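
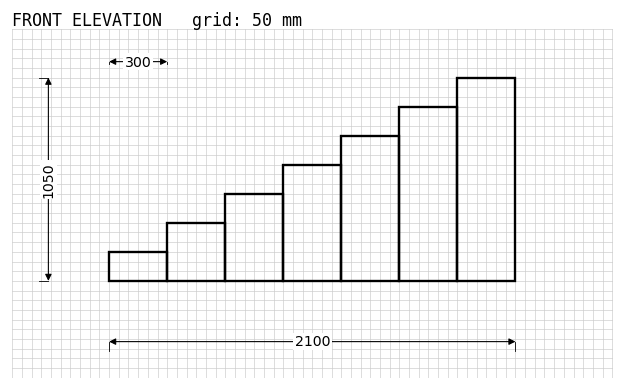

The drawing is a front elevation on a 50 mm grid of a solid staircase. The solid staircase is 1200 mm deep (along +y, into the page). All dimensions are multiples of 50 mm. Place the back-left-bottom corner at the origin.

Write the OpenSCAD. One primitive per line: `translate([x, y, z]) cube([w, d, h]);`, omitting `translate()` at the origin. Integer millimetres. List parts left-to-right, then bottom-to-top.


cube([300, 1200, 150]);
translate([300, 0, 0]) cube([300, 1200, 300]);
translate([600, 0, 0]) cube([300, 1200, 450]);
translate([900, 0, 0]) cube([300, 1200, 600]);
translate([1200, 0, 0]) cube([300, 1200, 750]);
translate([1500, 0, 0]) cube([300, 1200, 900]);
translate([1800, 0, 0]) cube([300, 1200, 1050]);


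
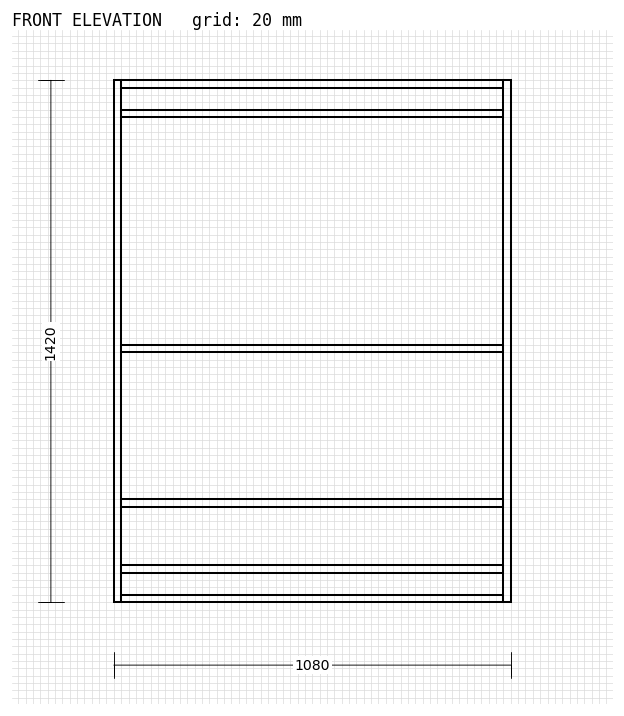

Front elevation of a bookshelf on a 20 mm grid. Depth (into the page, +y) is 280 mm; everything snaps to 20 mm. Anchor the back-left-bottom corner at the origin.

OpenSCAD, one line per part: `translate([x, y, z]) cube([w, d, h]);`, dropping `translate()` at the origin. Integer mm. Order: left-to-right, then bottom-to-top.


cube([20, 280, 1420]);
translate([20, 0, 0]) cube([1040, 280, 20]);
translate([20, 0, 80]) cube([1040, 280, 20]);
translate([20, 0, 260]) cube([1040, 280, 20]);
translate([20, 0, 680]) cube([1040, 280, 20]);
translate([20, 0, 1320]) cube([1040, 280, 20]);
translate([20, 0, 1400]) cube([1040, 280, 20]);
translate([1060, 0, 0]) cube([20, 280, 1420]);


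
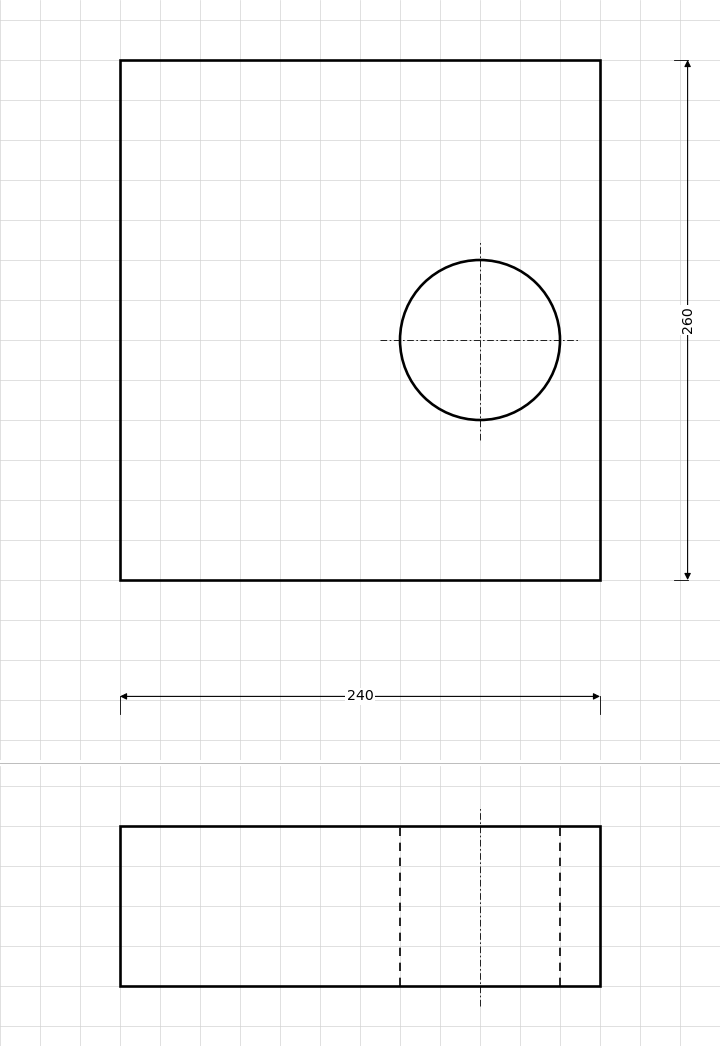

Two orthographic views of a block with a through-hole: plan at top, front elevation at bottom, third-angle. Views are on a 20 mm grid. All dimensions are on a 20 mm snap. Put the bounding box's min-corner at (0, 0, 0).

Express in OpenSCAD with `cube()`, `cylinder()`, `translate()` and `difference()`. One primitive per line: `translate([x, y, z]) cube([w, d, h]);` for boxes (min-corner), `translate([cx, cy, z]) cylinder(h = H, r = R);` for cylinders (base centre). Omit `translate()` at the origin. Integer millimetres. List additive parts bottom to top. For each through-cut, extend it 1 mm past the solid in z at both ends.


difference() {
  cube([240, 260, 80]);
  translate([180, 120, -1]) cylinder(h = 82, r = 40);
}


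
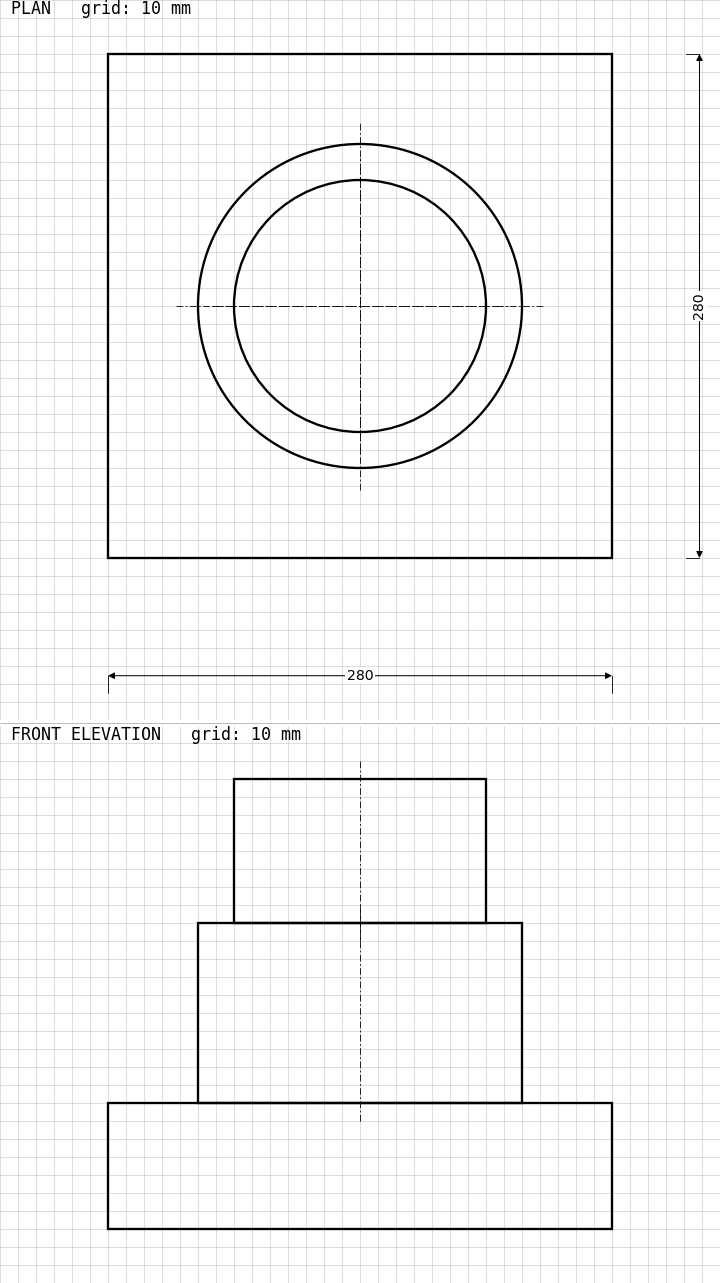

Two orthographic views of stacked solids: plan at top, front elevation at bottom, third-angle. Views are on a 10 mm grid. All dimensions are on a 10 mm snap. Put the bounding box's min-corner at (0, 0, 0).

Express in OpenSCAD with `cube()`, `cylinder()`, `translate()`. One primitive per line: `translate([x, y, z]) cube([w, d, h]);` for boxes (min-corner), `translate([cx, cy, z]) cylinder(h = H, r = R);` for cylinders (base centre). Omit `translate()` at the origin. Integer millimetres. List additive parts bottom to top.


cube([280, 280, 70]);
translate([140, 140, 70]) cylinder(h = 100, r = 90);
translate([140, 140, 170]) cylinder(h = 80, r = 70);


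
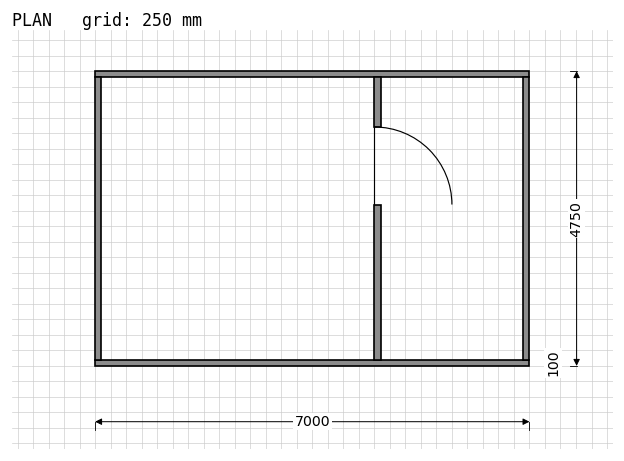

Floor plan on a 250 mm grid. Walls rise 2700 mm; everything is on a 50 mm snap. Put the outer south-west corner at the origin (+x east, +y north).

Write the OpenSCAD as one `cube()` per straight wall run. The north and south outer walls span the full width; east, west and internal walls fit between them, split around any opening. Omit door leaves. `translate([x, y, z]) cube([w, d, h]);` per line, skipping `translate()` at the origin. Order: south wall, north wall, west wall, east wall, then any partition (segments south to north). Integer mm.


cube([7000, 100, 2700]);
translate([0, 4650, 0]) cube([7000, 100, 2700]);
translate([0, 100, 0]) cube([100, 4550, 2700]);
translate([6900, 100, 0]) cube([100, 4550, 2700]);
translate([4500, 100, 0]) cube([100, 2500, 2700]);
translate([4500, 3850, 0]) cube([100, 800, 2700]);


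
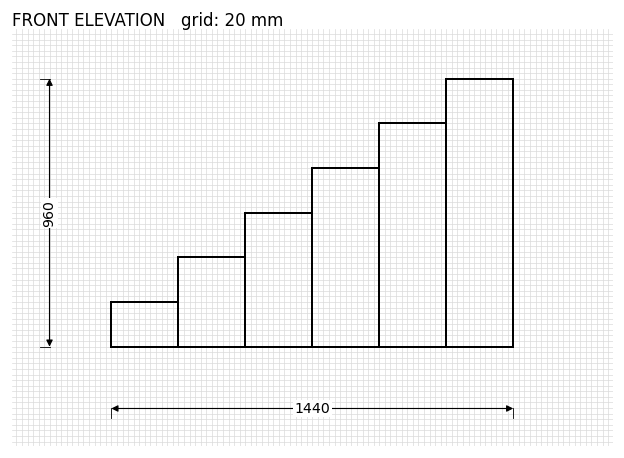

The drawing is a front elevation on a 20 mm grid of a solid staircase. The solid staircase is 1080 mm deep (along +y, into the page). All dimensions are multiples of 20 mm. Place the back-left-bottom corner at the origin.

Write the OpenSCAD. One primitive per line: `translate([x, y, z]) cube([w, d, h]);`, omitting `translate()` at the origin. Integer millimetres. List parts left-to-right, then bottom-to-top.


cube([240, 1080, 160]);
translate([240, 0, 0]) cube([240, 1080, 320]);
translate([480, 0, 0]) cube([240, 1080, 480]);
translate([720, 0, 0]) cube([240, 1080, 640]);
translate([960, 0, 0]) cube([240, 1080, 800]);
translate([1200, 0, 0]) cube([240, 1080, 960]);


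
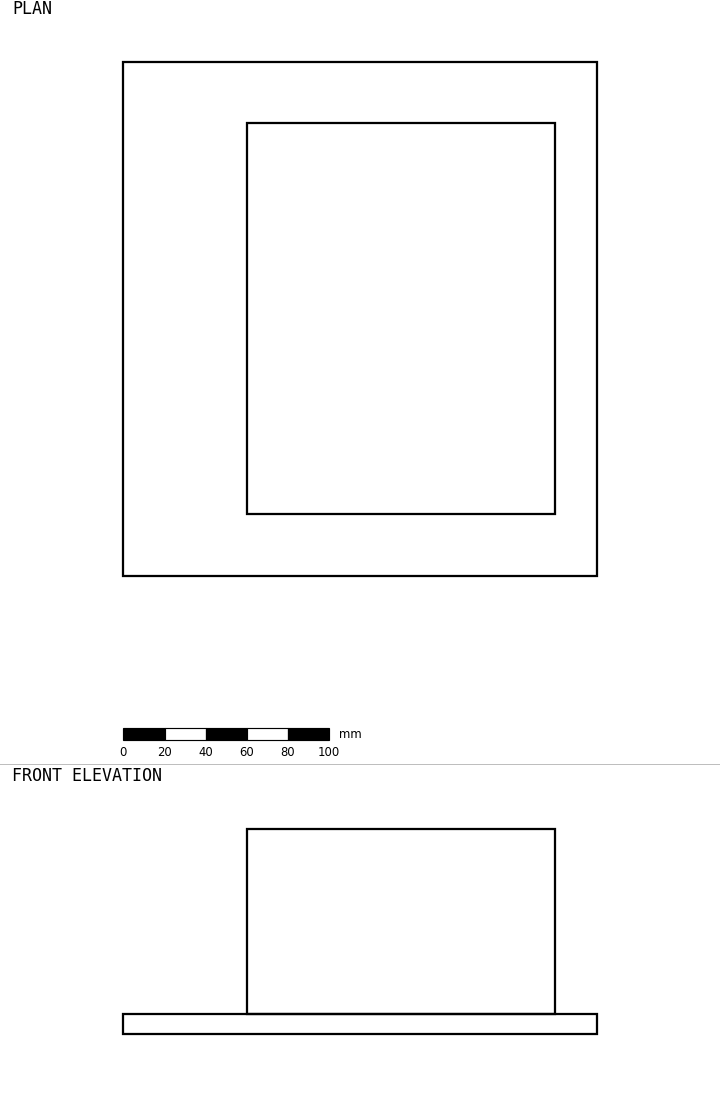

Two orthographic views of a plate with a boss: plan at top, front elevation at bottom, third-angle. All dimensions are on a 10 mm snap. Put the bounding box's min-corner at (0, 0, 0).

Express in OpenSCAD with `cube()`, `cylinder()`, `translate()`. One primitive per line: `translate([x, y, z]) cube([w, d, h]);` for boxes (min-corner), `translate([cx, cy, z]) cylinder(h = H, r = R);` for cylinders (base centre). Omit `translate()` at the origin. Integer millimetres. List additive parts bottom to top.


cube([230, 250, 10]);
translate([60, 30, 10]) cube([150, 190, 90]);


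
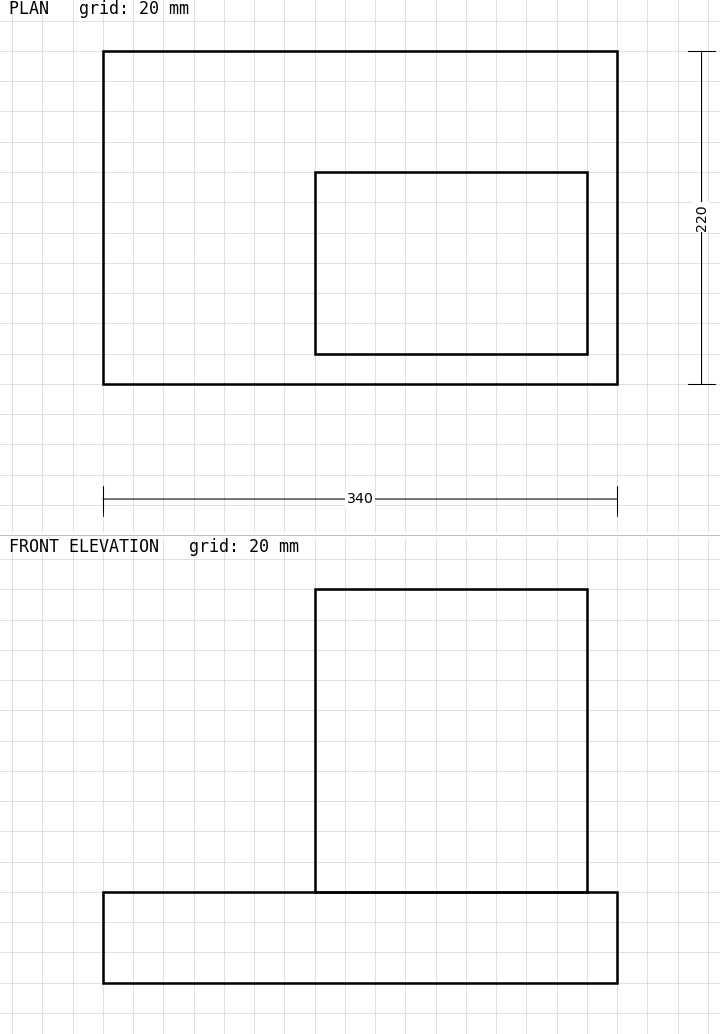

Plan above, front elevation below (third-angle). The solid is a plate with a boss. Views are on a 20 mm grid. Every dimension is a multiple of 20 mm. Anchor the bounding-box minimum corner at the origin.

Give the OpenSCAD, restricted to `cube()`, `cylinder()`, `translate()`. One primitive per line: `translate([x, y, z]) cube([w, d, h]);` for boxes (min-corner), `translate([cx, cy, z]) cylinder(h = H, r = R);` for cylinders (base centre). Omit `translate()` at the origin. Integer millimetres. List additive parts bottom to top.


cube([340, 220, 60]);
translate([140, 20, 60]) cube([180, 120, 200]);


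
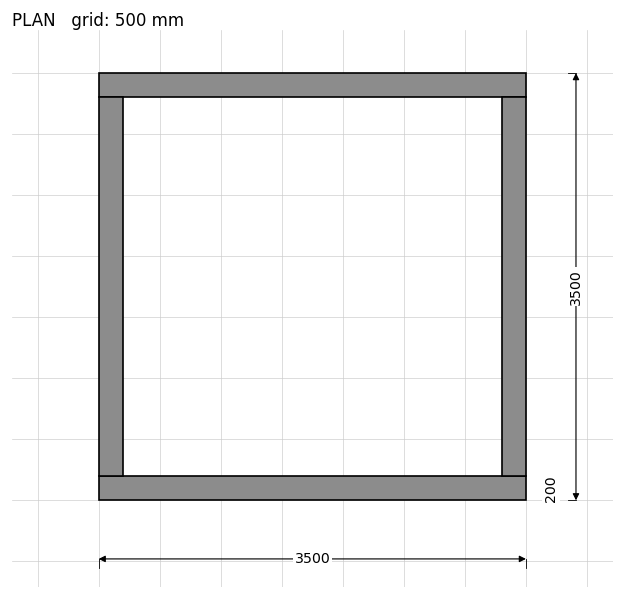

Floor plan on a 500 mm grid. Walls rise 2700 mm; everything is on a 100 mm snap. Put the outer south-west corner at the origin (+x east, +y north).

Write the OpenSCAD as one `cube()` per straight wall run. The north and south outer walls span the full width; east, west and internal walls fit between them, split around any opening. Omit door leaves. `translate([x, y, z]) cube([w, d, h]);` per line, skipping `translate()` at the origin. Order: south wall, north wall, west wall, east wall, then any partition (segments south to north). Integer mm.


cube([3500, 200, 2700]);
translate([0, 3300, 0]) cube([3500, 200, 2700]);
translate([0, 200, 0]) cube([200, 3100, 2700]);
translate([3300, 200, 0]) cube([200, 3100, 2700]);


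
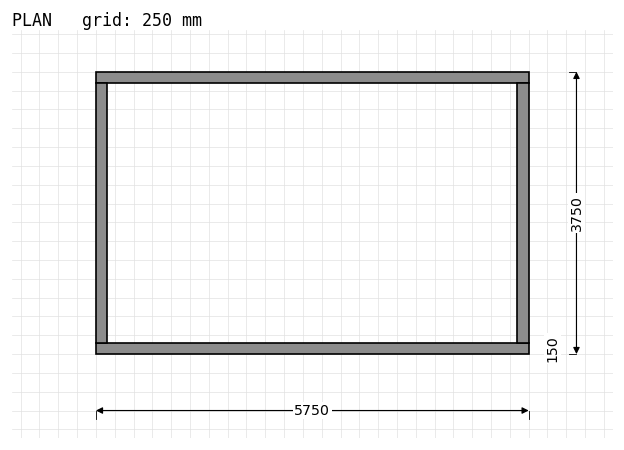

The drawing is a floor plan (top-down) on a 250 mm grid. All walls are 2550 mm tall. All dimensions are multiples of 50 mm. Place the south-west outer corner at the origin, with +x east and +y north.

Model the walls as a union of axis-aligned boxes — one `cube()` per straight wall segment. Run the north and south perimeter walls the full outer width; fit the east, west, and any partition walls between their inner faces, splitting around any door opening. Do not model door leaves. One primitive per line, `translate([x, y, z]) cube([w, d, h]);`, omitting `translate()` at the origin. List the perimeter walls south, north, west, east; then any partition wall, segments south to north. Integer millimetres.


cube([5750, 150, 2550]);
translate([0, 3600, 0]) cube([5750, 150, 2550]);
translate([0, 150, 0]) cube([150, 3450, 2550]);
translate([5600, 150, 0]) cube([150, 3450, 2550]);


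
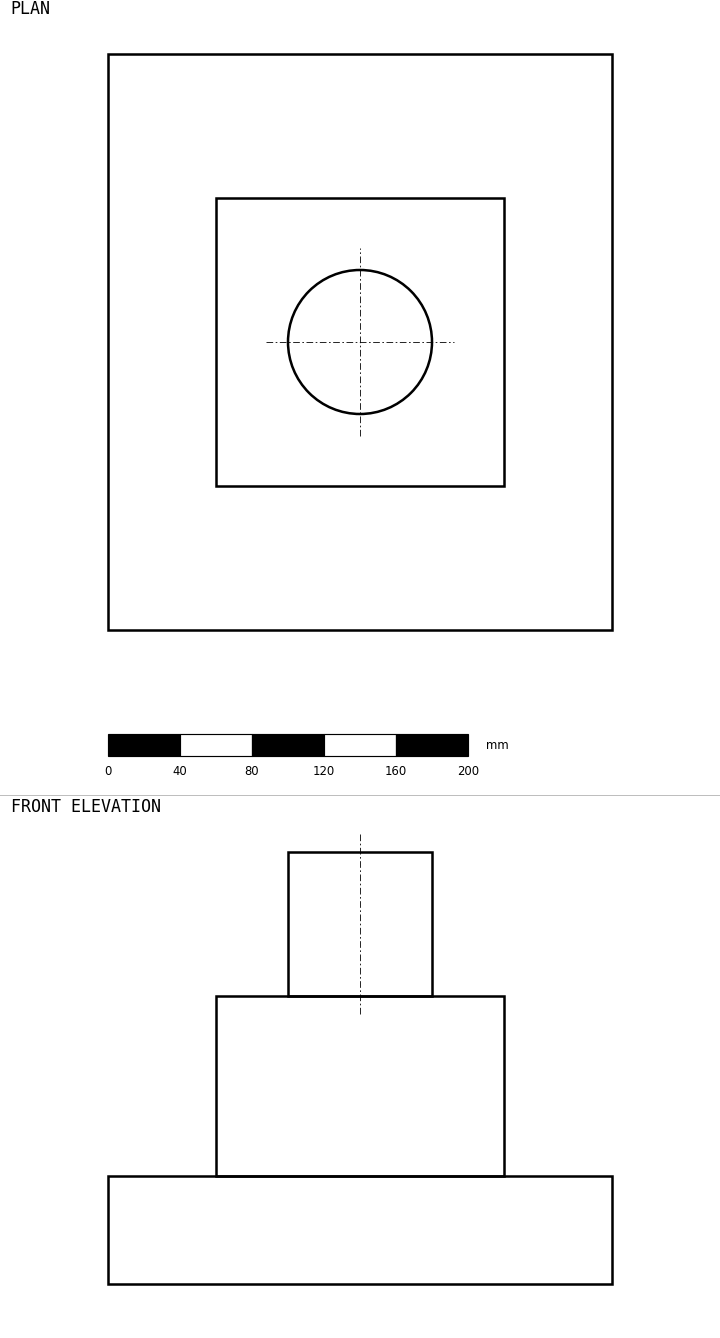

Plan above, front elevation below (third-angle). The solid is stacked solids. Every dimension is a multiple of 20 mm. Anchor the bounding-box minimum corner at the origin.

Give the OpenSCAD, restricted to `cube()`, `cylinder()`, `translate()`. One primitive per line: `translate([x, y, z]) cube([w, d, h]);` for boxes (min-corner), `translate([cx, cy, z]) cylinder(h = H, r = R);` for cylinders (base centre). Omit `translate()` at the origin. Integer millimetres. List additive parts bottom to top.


cube([280, 320, 60]);
translate([60, 80, 60]) cube([160, 160, 100]);
translate([140, 160, 160]) cylinder(h = 80, r = 40);


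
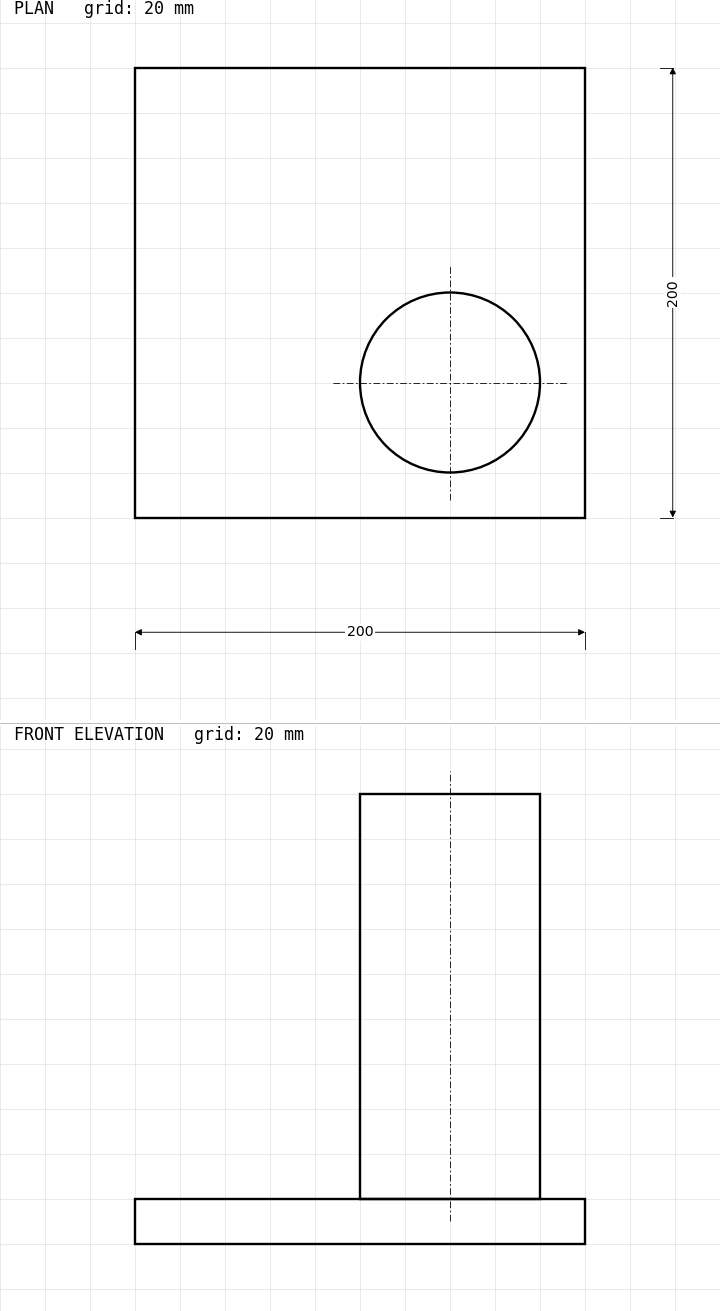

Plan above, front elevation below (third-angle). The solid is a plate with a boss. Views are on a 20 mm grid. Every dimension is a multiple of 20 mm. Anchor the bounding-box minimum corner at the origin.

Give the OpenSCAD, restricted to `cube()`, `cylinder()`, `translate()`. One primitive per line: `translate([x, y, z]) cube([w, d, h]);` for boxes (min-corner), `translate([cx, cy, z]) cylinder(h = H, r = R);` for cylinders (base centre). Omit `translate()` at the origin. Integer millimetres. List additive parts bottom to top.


cube([200, 200, 20]);
translate([140, 60, 20]) cylinder(h = 180, r = 40);


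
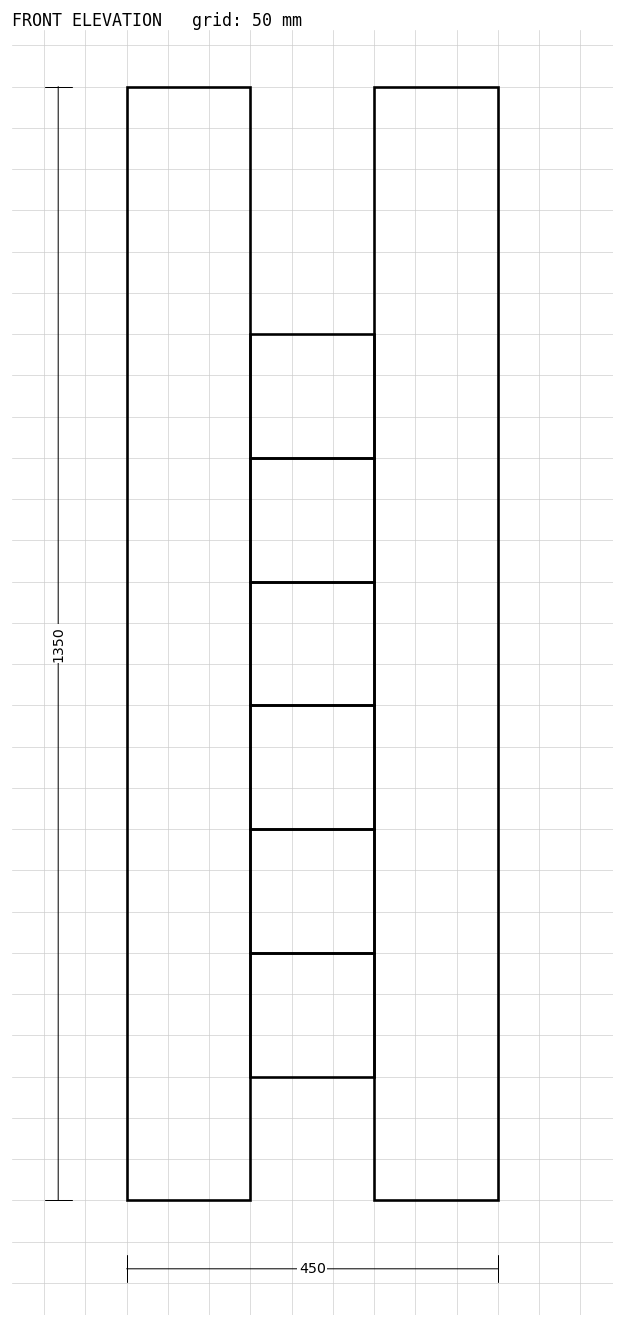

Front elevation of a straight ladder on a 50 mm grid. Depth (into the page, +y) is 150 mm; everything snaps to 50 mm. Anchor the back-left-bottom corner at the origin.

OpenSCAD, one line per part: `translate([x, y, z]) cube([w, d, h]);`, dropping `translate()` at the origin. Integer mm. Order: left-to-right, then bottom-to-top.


cube([150, 150, 1350]);
translate([150, 0, 150]) cube([150, 150, 150]);
translate([150, 0, 300]) cube([150, 150, 150]);
translate([150, 0, 450]) cube([150, 150, 150]);
translate([150, 0, 600]) cube([150, 150, 150]);
translate([150, 0, 750]) cube([150, 150, 150]);
translate([150, 0, 900]) cube([150, 150, 150]);
translate([300, 0, 0]) cube([150, 150, 1350]);


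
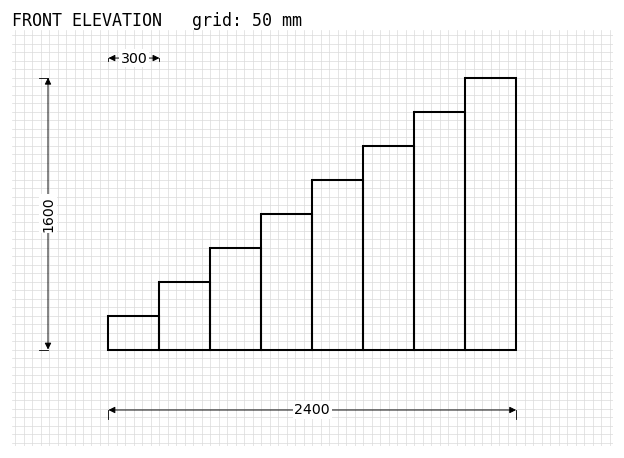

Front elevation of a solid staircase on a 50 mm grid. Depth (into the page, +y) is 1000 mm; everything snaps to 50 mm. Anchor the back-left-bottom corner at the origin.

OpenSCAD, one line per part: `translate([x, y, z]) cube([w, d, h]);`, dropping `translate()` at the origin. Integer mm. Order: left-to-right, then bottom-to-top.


cube([300, 1000, 200]);
translate([300, 0, 0]) cube([300, 1000, 400]);
translate([600, 0, 0]) cube([300, 1000, 600]);
translate([900, 0, 0]) cube([300, 1000, 800]);
translate([1200, 0, 0]) cube([300, 1000, 1000]);
translate([1500, 0, 0]) cube([300, 1000, 1200]);
translate([1800, 0, 0]) cube([300, 1000, 1400]);
translate([2100, 0, 0]) cube([300, 1000, 1600]);


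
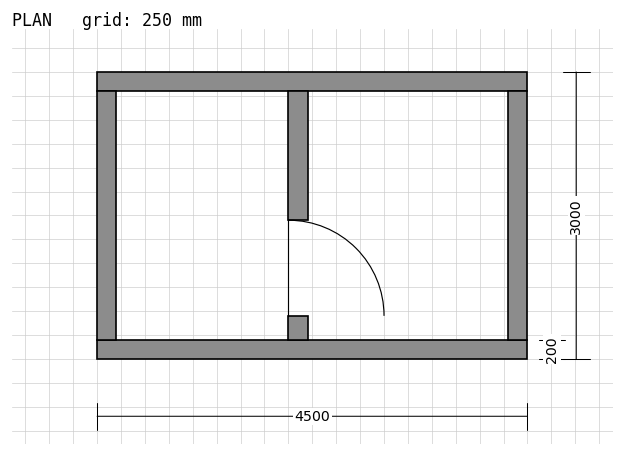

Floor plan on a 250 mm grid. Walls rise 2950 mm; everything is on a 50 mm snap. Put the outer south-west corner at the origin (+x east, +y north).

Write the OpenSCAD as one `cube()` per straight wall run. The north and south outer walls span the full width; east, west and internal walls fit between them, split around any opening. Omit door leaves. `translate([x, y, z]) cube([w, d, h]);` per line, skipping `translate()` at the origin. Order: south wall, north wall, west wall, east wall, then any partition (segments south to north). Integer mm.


cube([4500, 200, 2950]);
translate([0, 2800, 0]) cube([4500, 200, 2950]);
translate([0, 200, 0]) cube([200, 2600, 2950]);
translate([4300, 200, 0]) cube([200, 2600, 2950]);
translate([2000, 200, 0]) cube([200, 250, 2950]);
translate([2000, 1450, 0]) cube([200, 1350, 2950]);


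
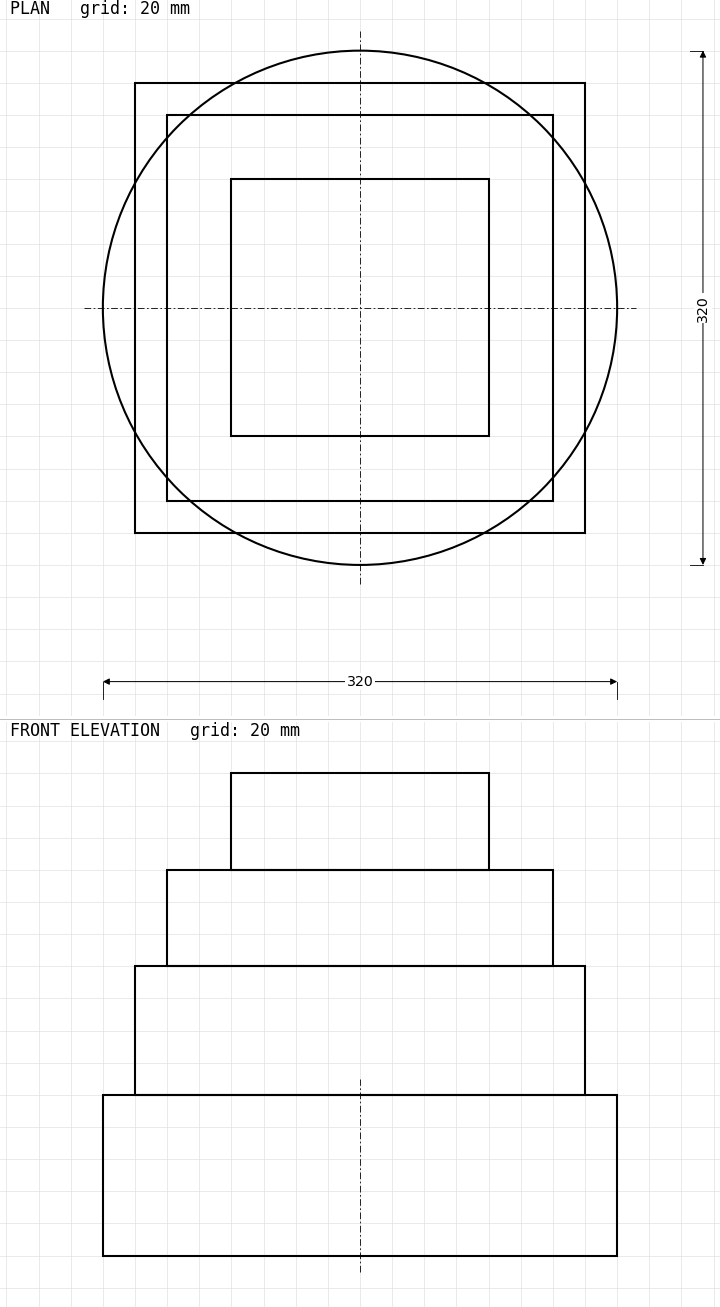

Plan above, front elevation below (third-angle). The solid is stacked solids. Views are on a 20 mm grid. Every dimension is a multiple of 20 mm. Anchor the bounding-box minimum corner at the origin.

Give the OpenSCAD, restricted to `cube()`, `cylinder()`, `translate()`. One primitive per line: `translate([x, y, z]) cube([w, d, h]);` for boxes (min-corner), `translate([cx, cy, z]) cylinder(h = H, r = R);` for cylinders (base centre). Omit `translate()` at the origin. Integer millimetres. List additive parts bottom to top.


translate([160, 160, 0]) cylinder(h = 100, r = 160);
translate([20, 20, 100]) cube([280, 280, 80]);
translate([40, 40, 180]) cube([240, 240, 60]);
translate([80, 80, 240]) cube([160, 160, 60]);


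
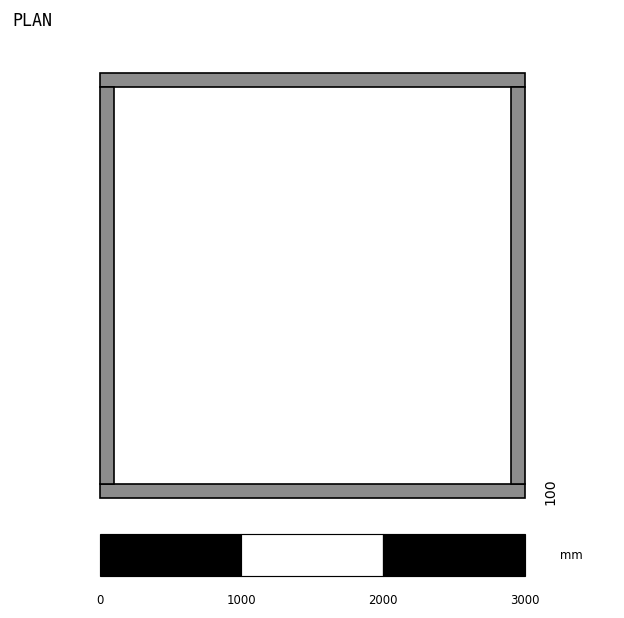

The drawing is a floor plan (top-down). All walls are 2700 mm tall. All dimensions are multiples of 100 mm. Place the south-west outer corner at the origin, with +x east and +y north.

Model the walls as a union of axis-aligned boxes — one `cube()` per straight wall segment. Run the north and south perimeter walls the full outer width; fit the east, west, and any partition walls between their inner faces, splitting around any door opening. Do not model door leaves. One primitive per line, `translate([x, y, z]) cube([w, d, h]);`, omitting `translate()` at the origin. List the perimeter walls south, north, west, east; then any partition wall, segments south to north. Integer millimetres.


cube([3000, 100, 2700]);
translate([0, 2900, 0]) cube([3000, 100, 2700]);
translate([0, 100, 0]) cube([100, 2800, 2700]);
translate([2900, 100, 0]) cube([100, 2800, 2700]);


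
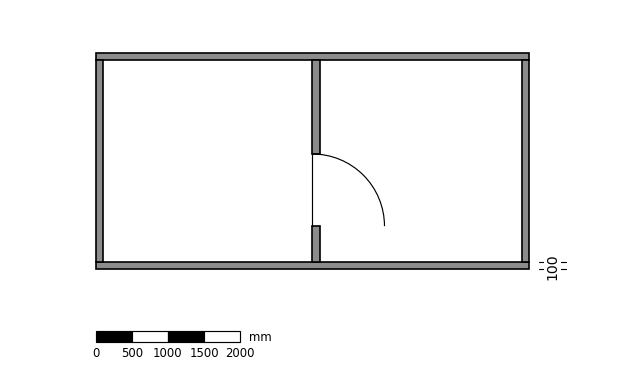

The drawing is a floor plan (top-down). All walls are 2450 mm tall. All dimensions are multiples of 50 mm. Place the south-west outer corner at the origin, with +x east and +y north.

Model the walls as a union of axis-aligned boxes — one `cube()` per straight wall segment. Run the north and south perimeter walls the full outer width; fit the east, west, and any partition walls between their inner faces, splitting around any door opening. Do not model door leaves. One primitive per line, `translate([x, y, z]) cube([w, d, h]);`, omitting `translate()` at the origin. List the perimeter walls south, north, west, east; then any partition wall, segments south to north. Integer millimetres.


cube([6000, 100, 2450]);
translate([0, 2900, 0]) cube([6000, 100, 2450]);
translate([0, 100, 0]) cube([100, 2800, 2450]);
translate([5900, 100, 0]) cube([100, 2800, 2450]);
translate([3000, 100, 0]) cube([100, 500, 2450]);
translate([3000, 1600, 0]) cube([100, 1300, 2450]);


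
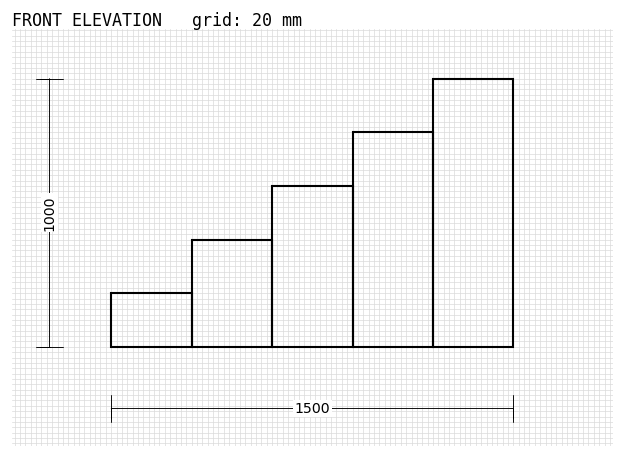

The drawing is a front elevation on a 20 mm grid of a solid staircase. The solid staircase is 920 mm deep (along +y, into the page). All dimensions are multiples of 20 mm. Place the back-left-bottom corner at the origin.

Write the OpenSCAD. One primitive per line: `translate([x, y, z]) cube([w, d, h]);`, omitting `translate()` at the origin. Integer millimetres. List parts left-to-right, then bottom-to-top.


cube([300, 920, 200]);
translate([300, 0, 0]) cube([300, 920, 400]);
translate([600, 0, 0]) cube([300, 920, 600]);
translate([900, 0, 0]) cube([300, 920, 800]);
translate([1200, 0, 0]) cube([300, 920, 1000]);


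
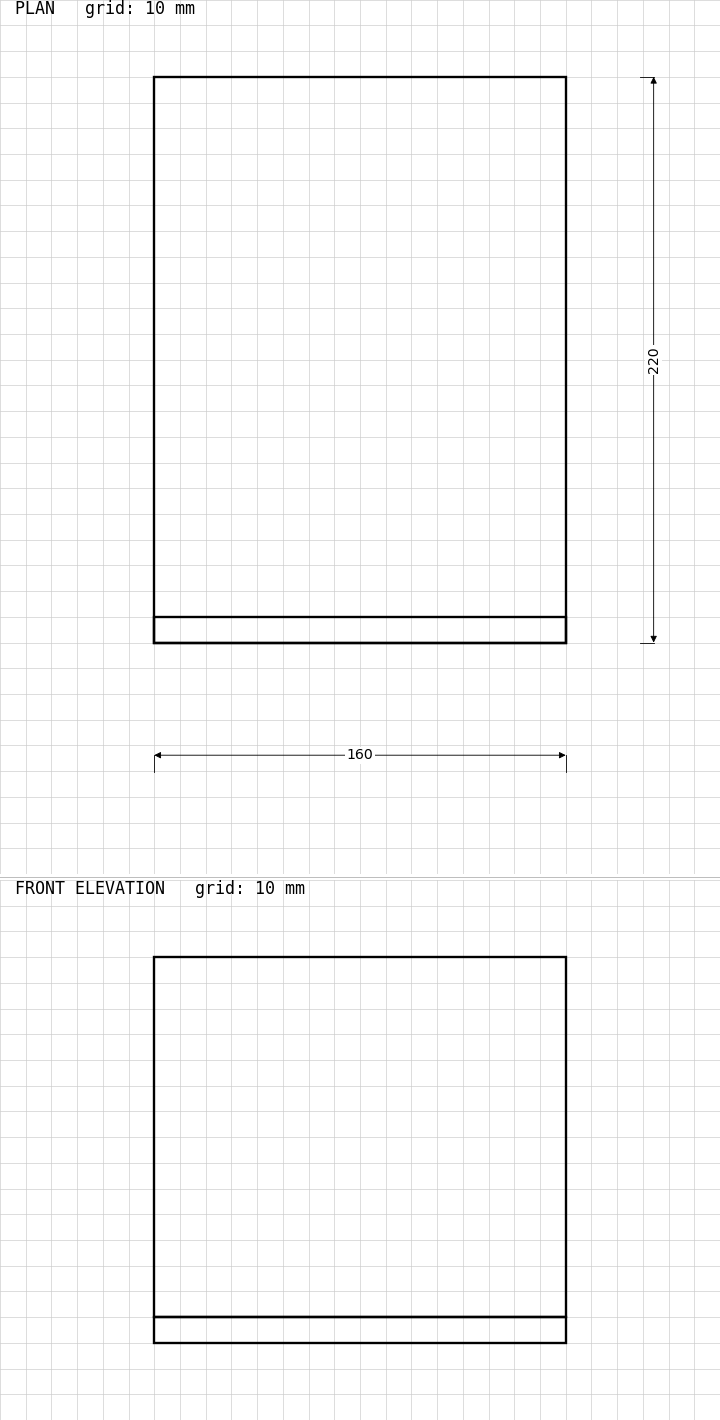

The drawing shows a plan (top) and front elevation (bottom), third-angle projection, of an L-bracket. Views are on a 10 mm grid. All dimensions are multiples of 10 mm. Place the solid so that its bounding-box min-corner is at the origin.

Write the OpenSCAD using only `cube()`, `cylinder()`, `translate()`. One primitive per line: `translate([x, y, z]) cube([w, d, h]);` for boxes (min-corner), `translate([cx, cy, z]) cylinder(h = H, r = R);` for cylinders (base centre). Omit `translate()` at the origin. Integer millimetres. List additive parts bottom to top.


cube([160, 220, 10]);
translate([0, 0, 10]) cube([160, 10, 140]);


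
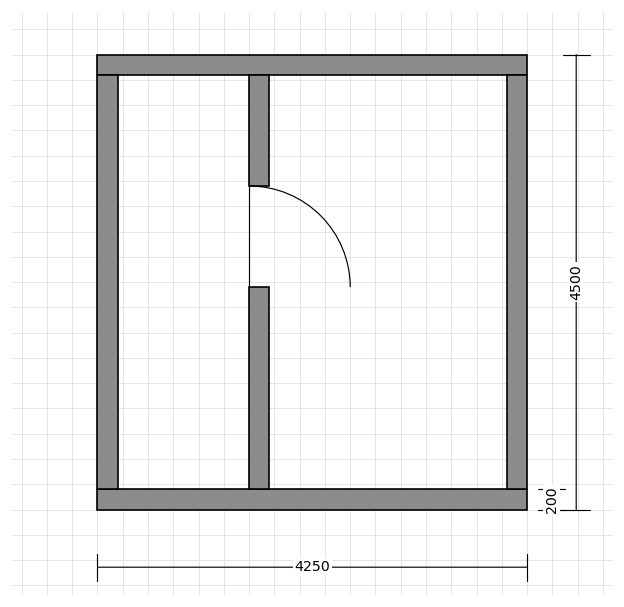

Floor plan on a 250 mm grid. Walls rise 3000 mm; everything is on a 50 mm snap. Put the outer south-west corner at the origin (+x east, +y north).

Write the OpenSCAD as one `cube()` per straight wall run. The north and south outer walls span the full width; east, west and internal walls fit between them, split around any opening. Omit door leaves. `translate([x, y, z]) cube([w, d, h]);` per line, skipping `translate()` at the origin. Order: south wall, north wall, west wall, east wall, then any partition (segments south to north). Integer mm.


cube([4250, 200, 3000]);
translate([0, 4300, 0]) cube([4250, 200, 3000]);
translate([0, 200, 0]) cube([200, 4100, 3000]);
translate([4050, 200, 0]) cube([200, 4100, 3000]);
translate([1500, 200, 0]) cube([200, 2000, 3000]);
translate([1500, 3200, 0]) cube([200, 1100, 3000]);


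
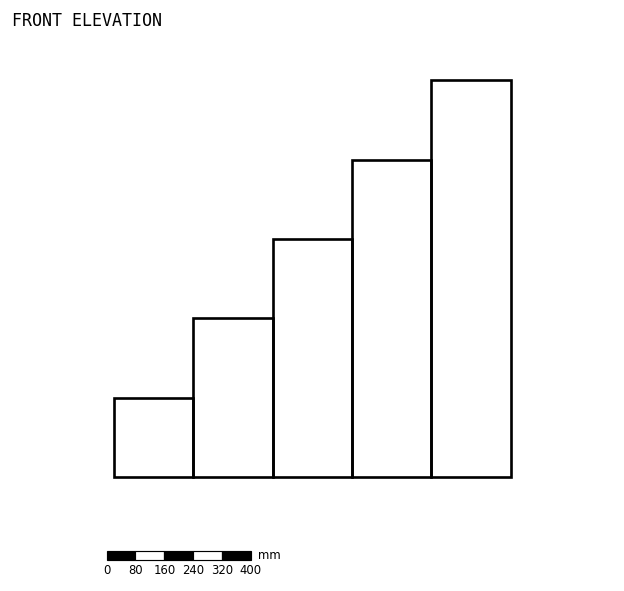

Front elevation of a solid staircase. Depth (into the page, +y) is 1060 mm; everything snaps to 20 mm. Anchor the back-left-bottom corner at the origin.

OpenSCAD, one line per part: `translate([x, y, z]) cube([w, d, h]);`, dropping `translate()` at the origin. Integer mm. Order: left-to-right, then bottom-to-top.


cube([220, 1060, 220]);
translate([220, 0, 0]) cube([220, 1060, 440]);
translate([440, 0, 0]) cube([220, 1060, 660]);
translate([660, 0, 0]) cube([220, 1060, 880]);
translate([880, 0, 0]) cube([220, 1060, 1100]);


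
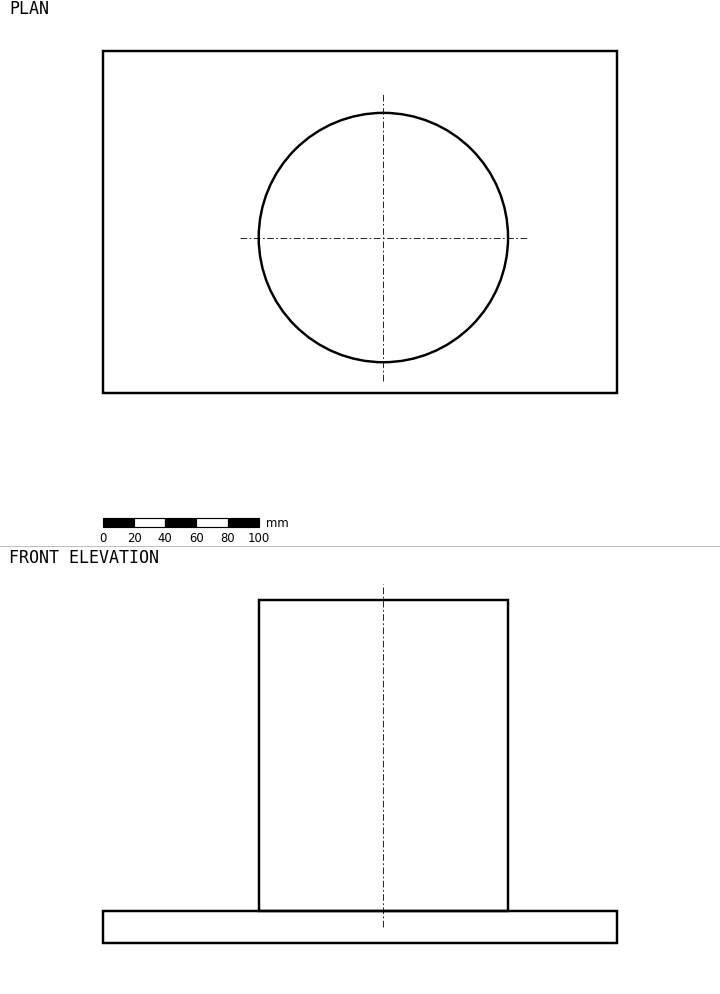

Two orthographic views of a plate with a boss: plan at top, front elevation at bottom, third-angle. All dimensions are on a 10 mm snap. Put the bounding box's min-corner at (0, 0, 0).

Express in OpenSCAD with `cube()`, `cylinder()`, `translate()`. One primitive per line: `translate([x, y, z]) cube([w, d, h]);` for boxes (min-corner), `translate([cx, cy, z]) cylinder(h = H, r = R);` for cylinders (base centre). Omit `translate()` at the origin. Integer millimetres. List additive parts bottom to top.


cube([330, 220, 20]);
translate([180, 100, 20]) cylinder(h = 200, r = 80);


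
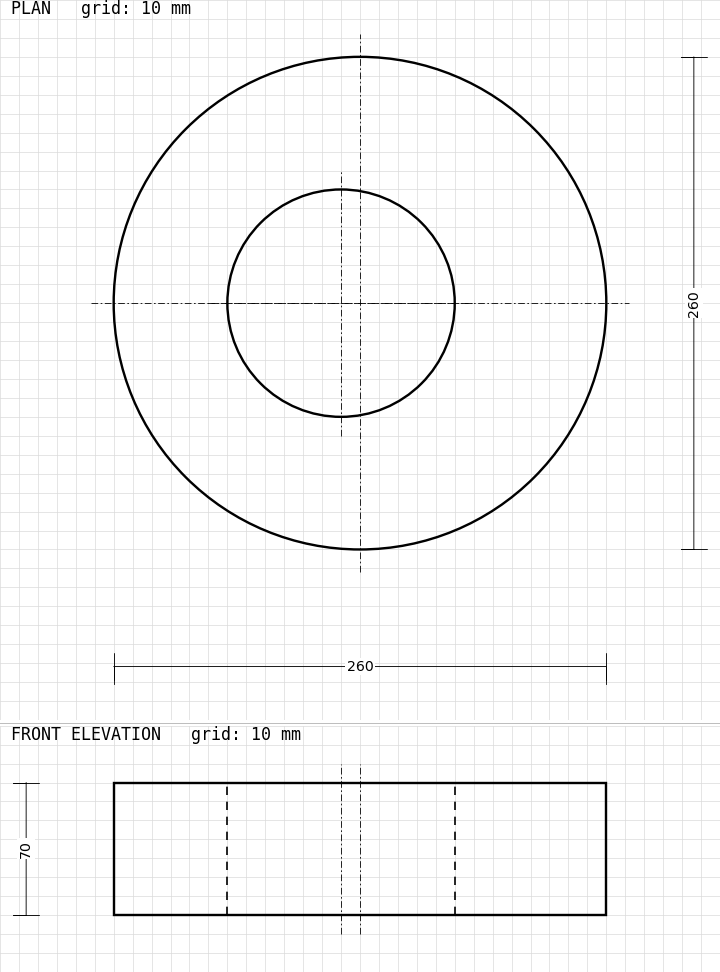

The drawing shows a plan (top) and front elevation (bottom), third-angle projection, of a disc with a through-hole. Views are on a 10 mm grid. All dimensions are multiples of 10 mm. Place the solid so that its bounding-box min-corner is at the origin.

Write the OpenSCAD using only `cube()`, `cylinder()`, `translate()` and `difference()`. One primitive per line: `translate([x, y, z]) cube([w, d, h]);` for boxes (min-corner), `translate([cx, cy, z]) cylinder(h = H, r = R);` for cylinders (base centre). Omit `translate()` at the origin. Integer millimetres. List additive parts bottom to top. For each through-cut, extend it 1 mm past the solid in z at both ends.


difference() {
  translate([130, 130, 0]) cylinder(h = 70, r = 130);
  translate([120, 130, -1]) cylinder(h = 72, r = 60);
}


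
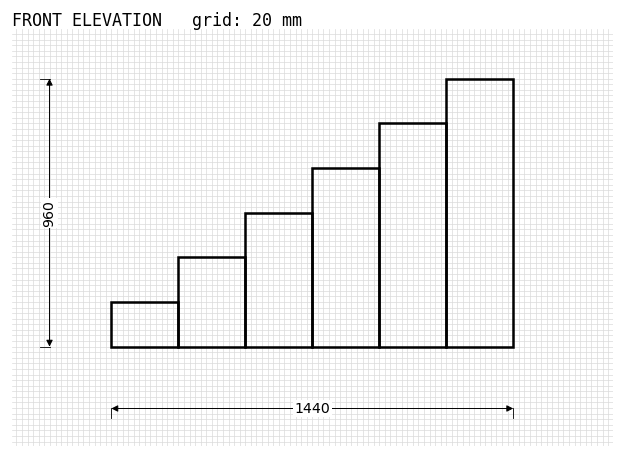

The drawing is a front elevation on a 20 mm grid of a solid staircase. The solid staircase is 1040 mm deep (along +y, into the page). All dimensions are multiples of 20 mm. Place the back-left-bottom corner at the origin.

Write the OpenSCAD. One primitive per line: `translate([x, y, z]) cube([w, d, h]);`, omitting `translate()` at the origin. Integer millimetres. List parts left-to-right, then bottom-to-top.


cube([240, 1040, 160]);
translate([240, 0, 0]) cube([240, 1040, 320]);
translate([480, 0, 0]) cube([240, 1040, 480]);
translate([720, 0, 0]) cube([240, 1040, 640]);
translate([960, 0, 0]) cube([240, 1040, 800]);
translate([1200, 0, 0]) cube([240, 1040, 960]);


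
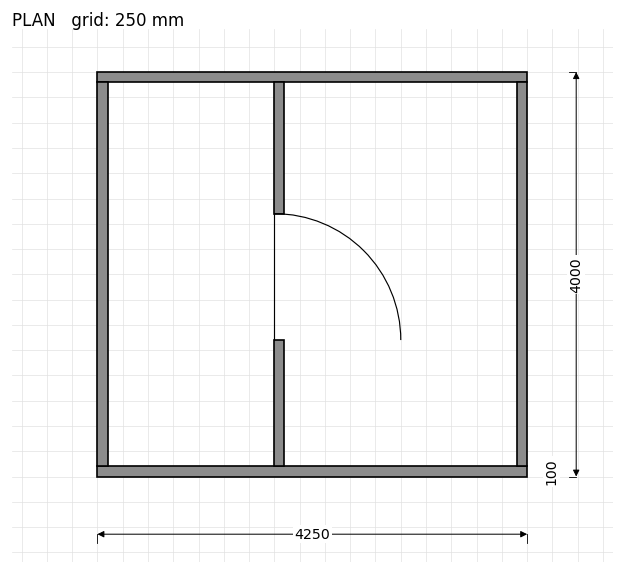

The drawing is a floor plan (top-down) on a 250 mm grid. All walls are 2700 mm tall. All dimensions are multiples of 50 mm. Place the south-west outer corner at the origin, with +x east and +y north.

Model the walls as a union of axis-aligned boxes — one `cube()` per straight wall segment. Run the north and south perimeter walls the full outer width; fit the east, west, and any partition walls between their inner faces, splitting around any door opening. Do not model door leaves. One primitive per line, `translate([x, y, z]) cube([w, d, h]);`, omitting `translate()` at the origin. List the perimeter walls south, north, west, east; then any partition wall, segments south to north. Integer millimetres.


cube([4250, 100, 2700]);
translate([0, 3900, 0]) cube([4250, 100, 2700]);
translate([0, 100, 0]) cube([100, 3800, 2700]);
translate([4150, 100, 0]) cube([100, 3800, 2700]);
translate([1750, 100, 0]) cube([100, 1250, 2700]);
translate([1750, 2600, 0]) cube([100, 1300, 2700]);


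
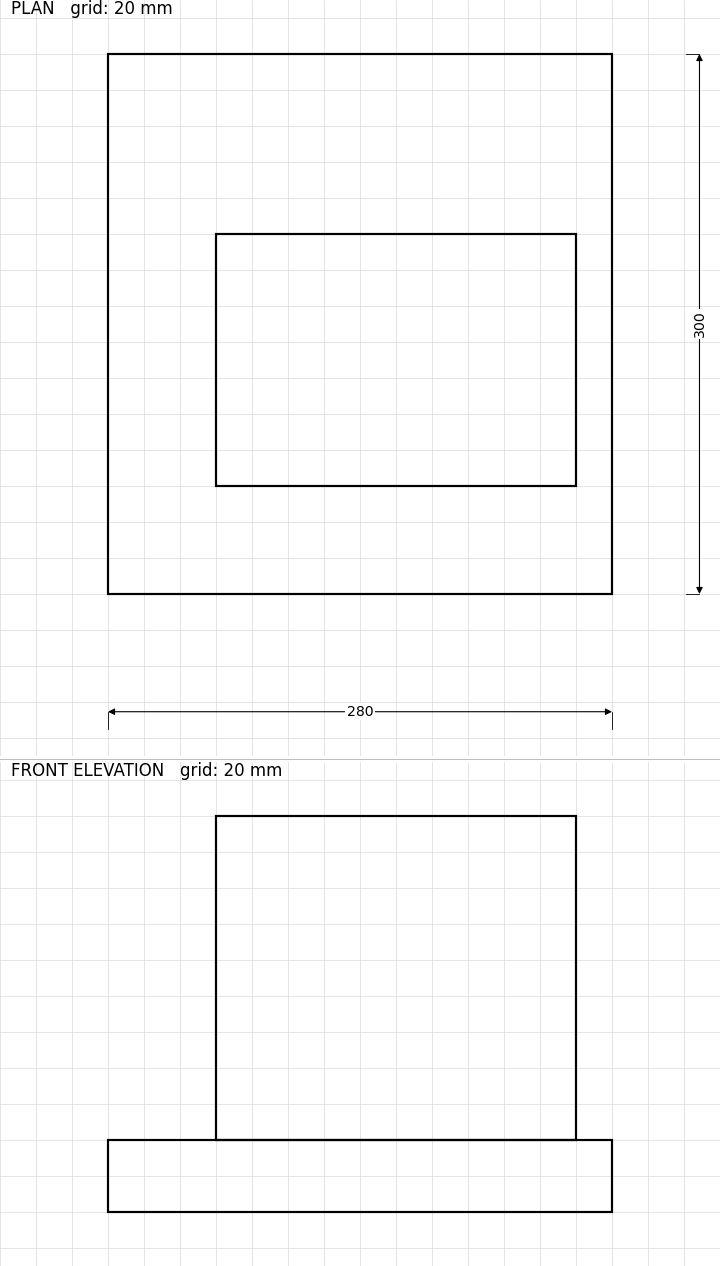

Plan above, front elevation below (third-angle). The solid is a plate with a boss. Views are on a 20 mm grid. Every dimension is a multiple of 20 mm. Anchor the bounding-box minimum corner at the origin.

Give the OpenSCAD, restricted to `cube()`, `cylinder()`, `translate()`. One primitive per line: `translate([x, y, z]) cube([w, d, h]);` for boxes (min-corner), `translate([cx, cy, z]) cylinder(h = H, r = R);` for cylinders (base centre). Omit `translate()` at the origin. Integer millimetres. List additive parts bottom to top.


cube([280, 300, 40]);
translate([60, 60, 40]) cube([200, 140, 180]);


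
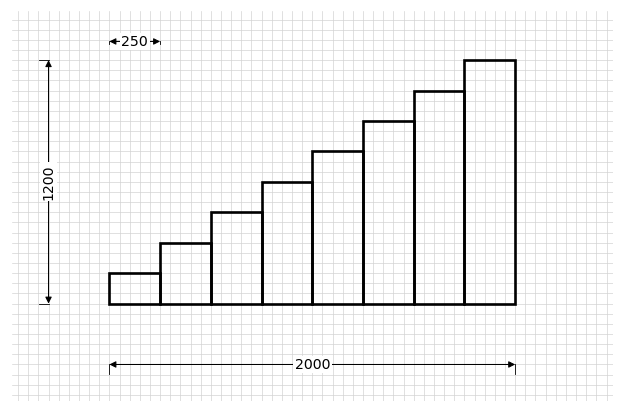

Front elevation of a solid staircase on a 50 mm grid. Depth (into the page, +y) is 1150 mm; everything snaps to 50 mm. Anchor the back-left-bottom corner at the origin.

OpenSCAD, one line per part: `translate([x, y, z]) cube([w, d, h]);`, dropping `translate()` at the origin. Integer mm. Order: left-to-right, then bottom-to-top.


cube([250, 1150, 150]);
translate([250, 0, 0]) cube([250, 1150, 300]);
translate([500, 0, 0]) cube([250, 1150, 450]);
translate([750, 0, 0]) cube([250, 1150, 600]);
translate([1000, 0, 0]) cube([250, 1150, 750]);
translate([1250, 0, 0]) cube([250, 1150, 900]);
translate([1500, 0, 0]) cube([250, 1150, 1050]);
translate([1750, 0, 0]) cube([250, 1150, 1200]);


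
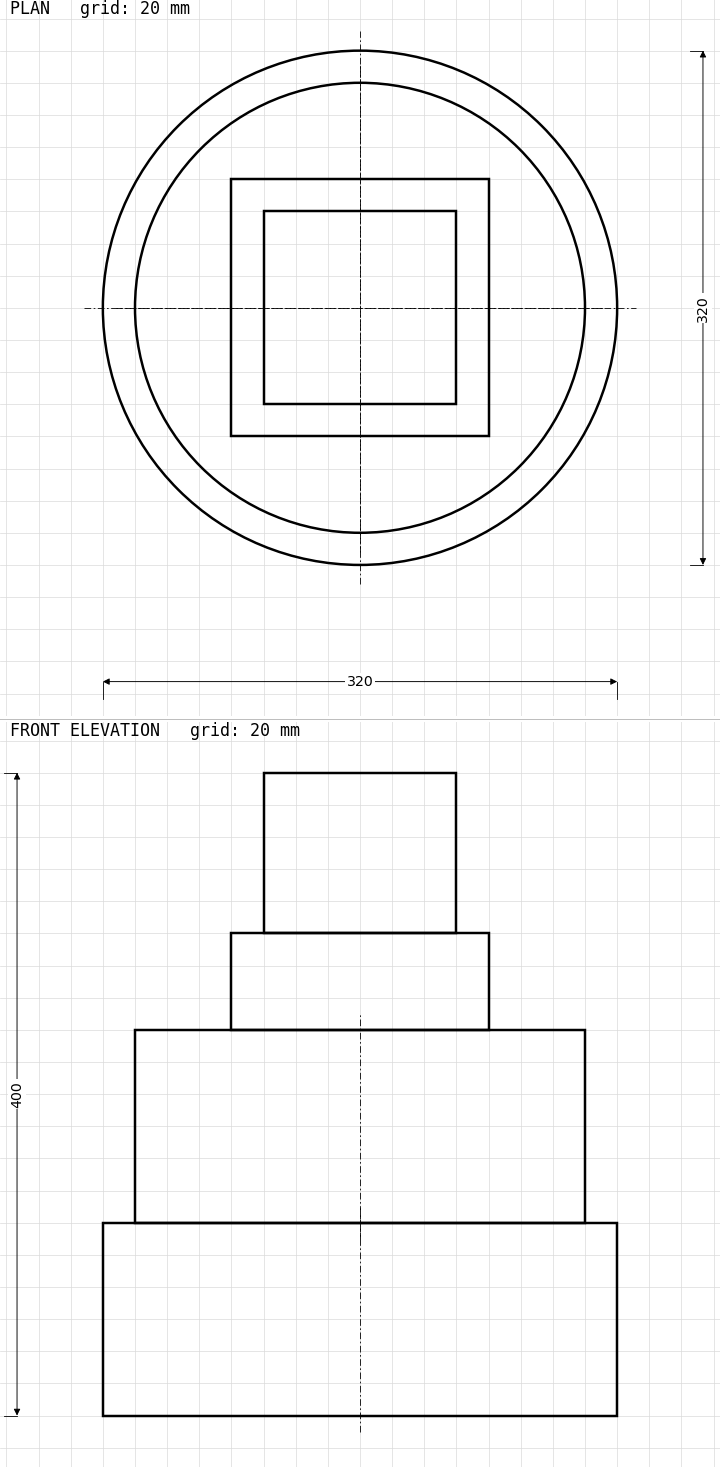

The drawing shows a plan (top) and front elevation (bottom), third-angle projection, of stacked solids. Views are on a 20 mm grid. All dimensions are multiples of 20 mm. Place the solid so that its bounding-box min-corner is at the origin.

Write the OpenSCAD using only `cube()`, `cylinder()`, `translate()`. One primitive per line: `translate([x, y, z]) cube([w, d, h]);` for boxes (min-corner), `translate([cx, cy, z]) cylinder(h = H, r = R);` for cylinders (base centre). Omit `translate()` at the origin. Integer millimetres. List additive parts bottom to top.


translate([160, 160, 0]) cylinder(h = 120, r = 160);
translate([160, 160, 120]) cylinder(h = 120, r = 140);
translate([80, 80, 240]) cube([160, 160, 60]);
translate([100, 100, 300]) cube([120, 120, 100]);


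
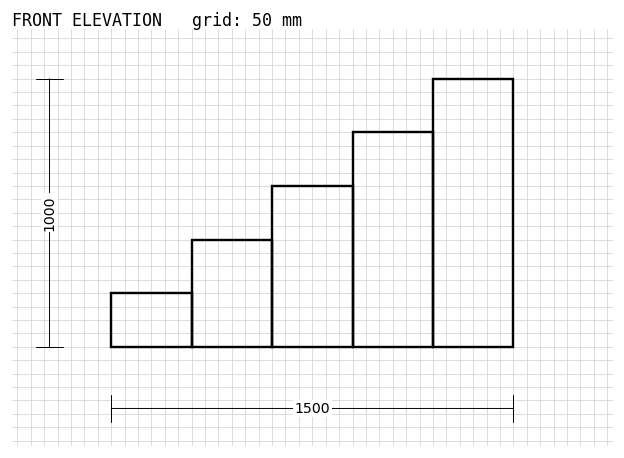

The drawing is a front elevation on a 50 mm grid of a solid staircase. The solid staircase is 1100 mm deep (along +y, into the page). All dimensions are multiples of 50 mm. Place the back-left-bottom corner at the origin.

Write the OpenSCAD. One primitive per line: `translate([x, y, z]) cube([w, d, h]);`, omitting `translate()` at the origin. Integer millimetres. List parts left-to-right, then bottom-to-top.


cube([300, 1100, 200]);
translate([300, 0, 0]) cube([300, 1100, 400]);
translate([600, 0, 0]) cube([300, 1100, 600]);
translate([900, 0, 0]) cube([300, 1100, 800]);
translate([1200, 0, 0]) cube([300, 1100, 1000]);


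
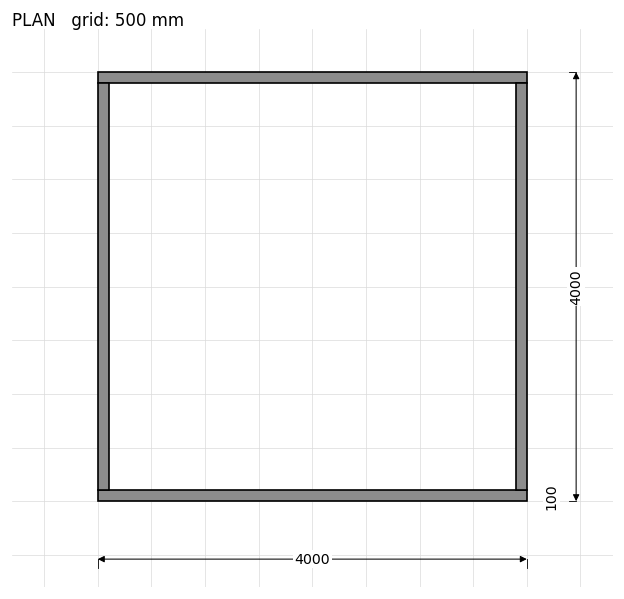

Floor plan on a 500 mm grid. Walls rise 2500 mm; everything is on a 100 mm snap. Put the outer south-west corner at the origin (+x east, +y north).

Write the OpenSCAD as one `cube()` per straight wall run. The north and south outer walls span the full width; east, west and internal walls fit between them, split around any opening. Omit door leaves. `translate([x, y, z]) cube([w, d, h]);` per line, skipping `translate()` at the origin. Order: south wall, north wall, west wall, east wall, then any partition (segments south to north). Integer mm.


cube([4000, 100, 2500]);
translate([0, 3900, 0]) cube([4000, 100, 2500]);
translate([0, 100, 0]) cube([100, 3800, 2500]);
translate([3900, 100, 0]) cube([100, 3800, 2500]);


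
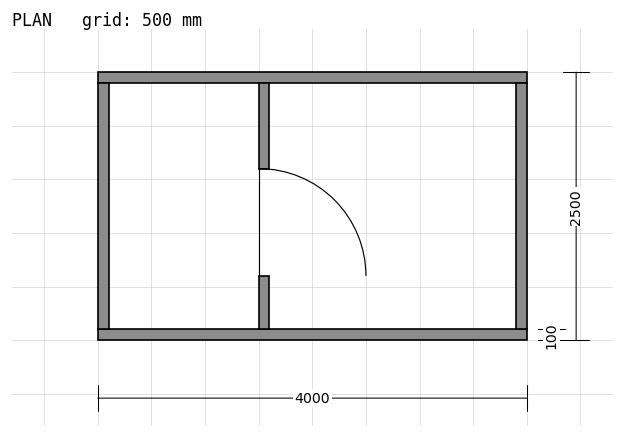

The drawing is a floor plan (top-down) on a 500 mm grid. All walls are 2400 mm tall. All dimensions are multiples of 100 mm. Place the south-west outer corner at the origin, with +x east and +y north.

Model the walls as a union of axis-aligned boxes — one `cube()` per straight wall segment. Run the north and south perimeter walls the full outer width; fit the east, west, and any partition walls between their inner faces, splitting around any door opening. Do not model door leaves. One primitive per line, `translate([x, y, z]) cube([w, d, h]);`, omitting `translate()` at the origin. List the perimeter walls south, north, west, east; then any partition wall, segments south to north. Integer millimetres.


cube([4000, 100, 2400]);
translate([0, 2400, 0]) cube([4000, 100, 2400]);
translate([0, 100, 0]) cube([100, 2300, 2400]);
translate([3900, 100, 0]) cube([100, 2300, 2400]);
translate([1500, 100, 0]) cube([100, 500, 2400]);
translate([1500, 1600, 0]) cube([100, 800, 2400]);


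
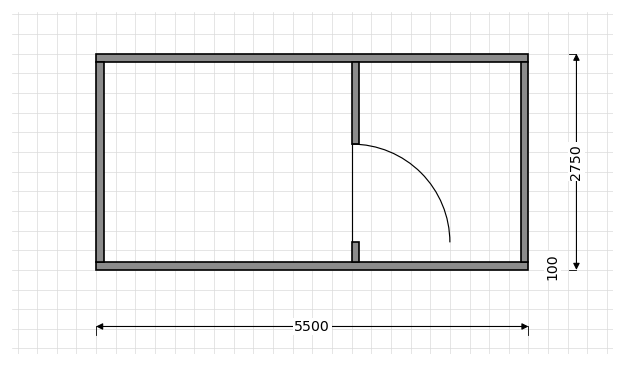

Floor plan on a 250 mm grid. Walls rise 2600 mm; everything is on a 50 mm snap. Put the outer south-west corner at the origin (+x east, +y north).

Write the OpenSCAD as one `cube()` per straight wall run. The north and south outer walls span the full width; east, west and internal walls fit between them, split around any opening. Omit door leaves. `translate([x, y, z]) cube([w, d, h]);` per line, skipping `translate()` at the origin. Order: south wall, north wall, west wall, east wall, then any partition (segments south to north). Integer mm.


cube([5500, 100, 2600]);
translate([0, 2650, 0]) cube([5500, 100, 2600]);
translate([0, 100, 0]) cube([100, 2550, 2600]);
translate([5400, 100, 0]) cube([100, 2550, 2600]);
translate([3250, 100, 0]) cube([100, 250, 2600]);
translate([3250, 1600, 0]) cube([100, 1050, 2600]);


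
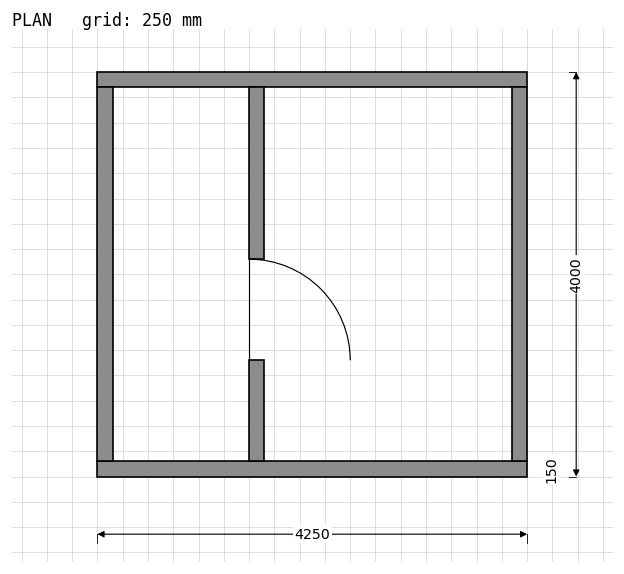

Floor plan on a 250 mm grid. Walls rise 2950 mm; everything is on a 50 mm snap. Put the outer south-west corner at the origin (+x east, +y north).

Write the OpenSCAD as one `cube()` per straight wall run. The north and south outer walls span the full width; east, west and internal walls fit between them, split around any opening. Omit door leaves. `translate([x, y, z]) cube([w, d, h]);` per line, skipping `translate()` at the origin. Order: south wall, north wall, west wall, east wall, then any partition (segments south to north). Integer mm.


cube([4250, 150, 2950]);
translate([0, 3850, 0]) cube([4250, 150, 2950]);
translate([0, 150, 0]) cube([150, 3700, 2950]);
translate([4100, 150, 0]) cube([150, 3700, 2950]);
translate([1500, 150, 0]) cube([150, 1000, 2950]);
translate([1500, 2150, 0]) cube([150, 1700, 2950]);


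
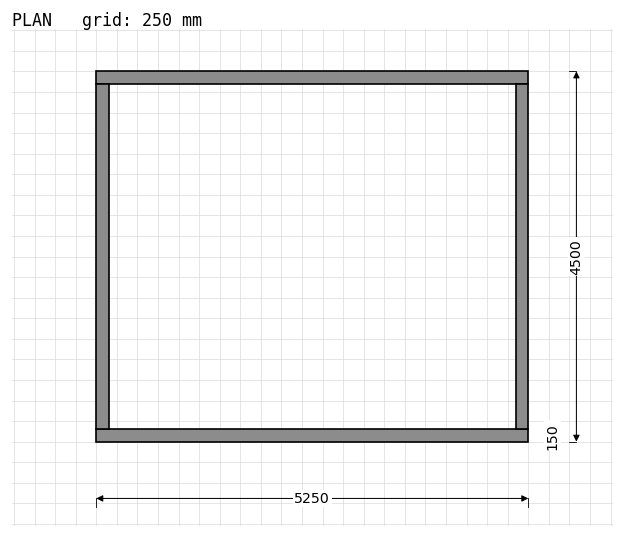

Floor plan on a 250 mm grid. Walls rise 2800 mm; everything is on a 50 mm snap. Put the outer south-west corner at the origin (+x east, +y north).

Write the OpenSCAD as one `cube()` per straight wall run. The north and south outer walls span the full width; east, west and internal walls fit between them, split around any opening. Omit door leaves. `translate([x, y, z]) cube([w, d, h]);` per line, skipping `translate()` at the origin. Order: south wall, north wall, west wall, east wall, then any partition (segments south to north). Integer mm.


cube([5250, 150, 2800]);
translate([0, 4350, 0]) cube([5250, 150, 2800]);
translate([0, 150, 0]) cube([150, 4200, 2800]);
translate([5100, 150, 0]) cube([150, 4200, 2800]);


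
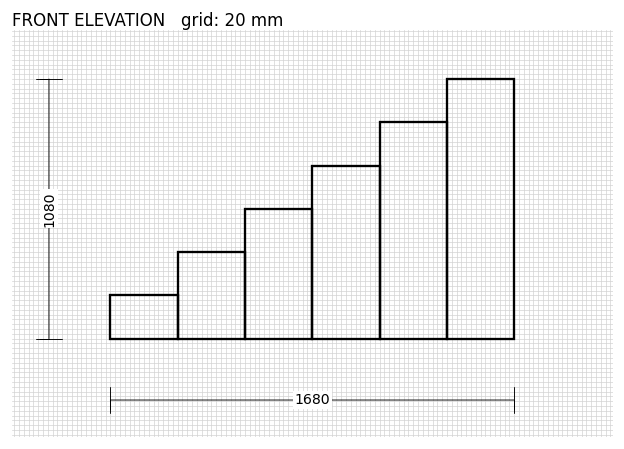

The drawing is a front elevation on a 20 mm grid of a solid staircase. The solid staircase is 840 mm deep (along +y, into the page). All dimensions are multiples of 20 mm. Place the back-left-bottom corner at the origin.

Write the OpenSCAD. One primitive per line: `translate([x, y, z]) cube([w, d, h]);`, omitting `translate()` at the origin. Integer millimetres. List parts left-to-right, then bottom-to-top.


cube([280, 840, 180]);
translate([280, 0, 0]) cube([280, 840, 360]);
translate([560, 0, 0]) cube([280, 840, 540]);
translate([840, 0, 0]) cube([280, 840, 720]);
translate([1120, 0, 0]) cube([280, 840, 900]);
translate([1400, 0, 0]) cube([280, 840, 1080]);


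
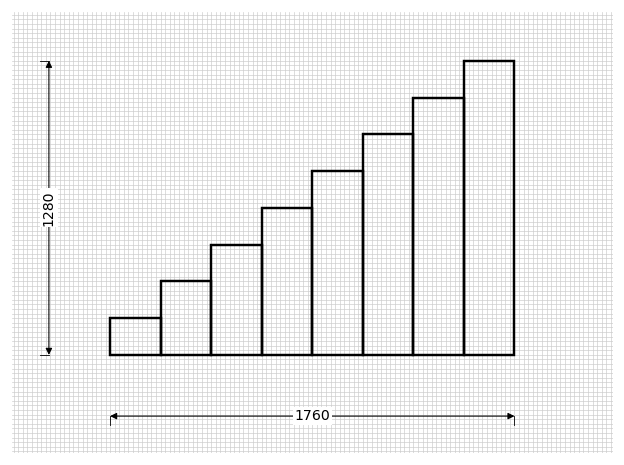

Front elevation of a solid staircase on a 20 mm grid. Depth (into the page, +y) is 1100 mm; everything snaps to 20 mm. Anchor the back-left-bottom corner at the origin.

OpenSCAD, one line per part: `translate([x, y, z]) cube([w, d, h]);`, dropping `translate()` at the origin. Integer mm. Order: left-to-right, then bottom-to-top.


cube([220, 1100, 160]);
translate([220, 0, 0]) cube([220, 1100, 320]);
translate([440, 0, 0]) cube([220, 1100, 480]);
translate([660, 0, 0]) cube([220, 1100, 640]);
translate([880, 0, 0]) cube([220, 1100, 800]);
translate([1100, 0, 0]) cube([220, 1100, 960]);
translate([1320, 0, 0]) cube([220, 1100, 1120]);
translate([1540, 0, 0]) cube([220, 1100, 1280]);


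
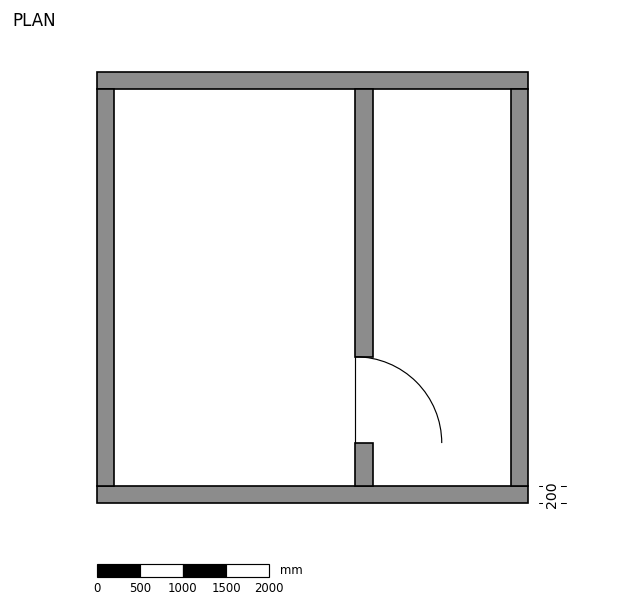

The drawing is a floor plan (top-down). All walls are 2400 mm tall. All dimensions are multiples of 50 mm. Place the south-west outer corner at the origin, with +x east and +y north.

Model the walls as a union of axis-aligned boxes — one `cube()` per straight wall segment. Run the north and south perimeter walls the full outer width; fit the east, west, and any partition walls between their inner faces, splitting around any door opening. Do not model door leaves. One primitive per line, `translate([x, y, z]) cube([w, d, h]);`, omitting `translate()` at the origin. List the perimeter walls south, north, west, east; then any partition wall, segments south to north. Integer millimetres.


cube([5000, 200, 2400]);
translate([0, 4800, 0]) cube([5000, 200, 2400]);
translate([0, 200, 0]) cube([200, 4600, 2400]);
translate([4800, 200, 0]) cube([200, 4600, 2400]);
translate([3000, 200, 0]) cube([200, 500, 2400]);
translate([3000, 1700, 0]) cube([200, 3100, 2400]);


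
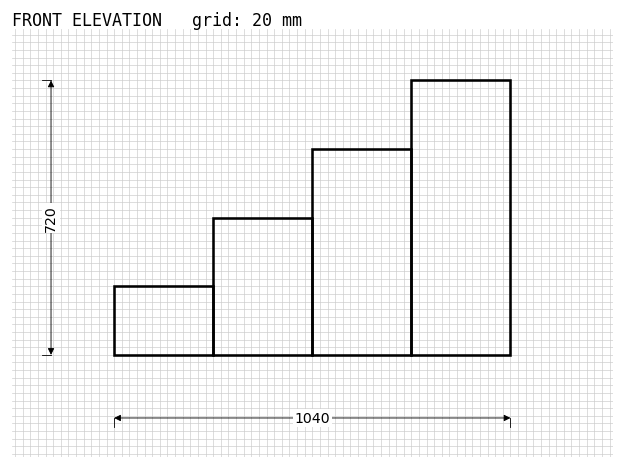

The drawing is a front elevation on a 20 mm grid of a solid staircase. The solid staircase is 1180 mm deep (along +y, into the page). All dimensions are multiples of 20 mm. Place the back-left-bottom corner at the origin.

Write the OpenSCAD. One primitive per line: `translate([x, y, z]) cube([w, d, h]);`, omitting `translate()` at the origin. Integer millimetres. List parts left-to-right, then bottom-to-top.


cube([260, 1180, 180]);
translate([260, 0, 0]) cube([260, 1180, 360]);
translate([520, 0, 0]) cube([260, 1180, 540]);
translate([780, 0, 0]) cube([260, 1180, 720]);


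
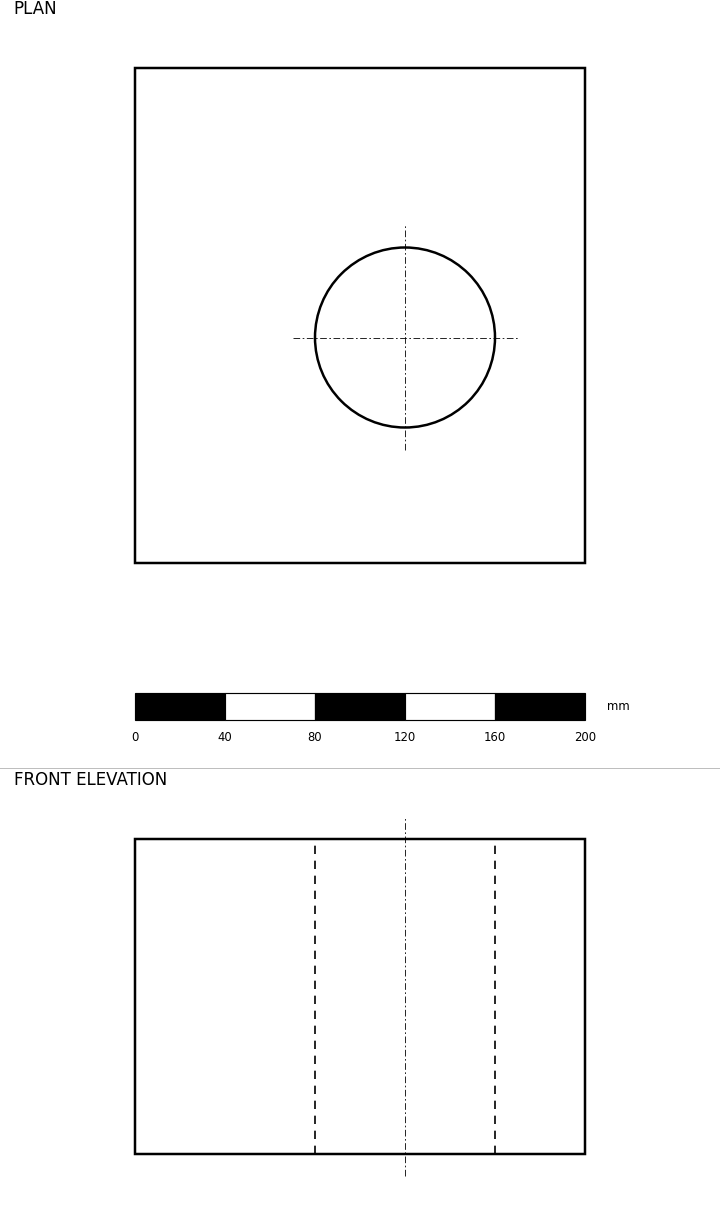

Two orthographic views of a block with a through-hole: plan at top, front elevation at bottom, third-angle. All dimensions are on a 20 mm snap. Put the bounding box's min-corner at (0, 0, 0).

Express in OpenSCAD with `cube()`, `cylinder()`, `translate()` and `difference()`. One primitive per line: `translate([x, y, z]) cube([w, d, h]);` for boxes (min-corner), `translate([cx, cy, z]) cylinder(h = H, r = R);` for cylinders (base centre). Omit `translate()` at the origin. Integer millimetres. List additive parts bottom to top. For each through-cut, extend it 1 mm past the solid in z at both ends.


difference() {
  cube([200, 220, 140]);
  translate([120, 100, -1]) cylinder(h = 142, r = 40);
}
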